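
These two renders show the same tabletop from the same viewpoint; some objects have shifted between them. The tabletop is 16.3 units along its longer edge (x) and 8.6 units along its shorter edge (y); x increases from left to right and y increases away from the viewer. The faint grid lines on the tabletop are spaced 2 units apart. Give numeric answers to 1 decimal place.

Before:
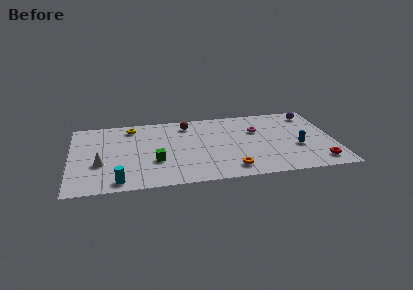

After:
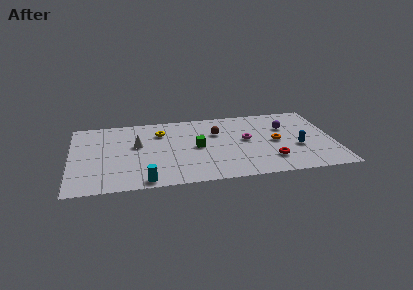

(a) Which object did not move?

the blue capsule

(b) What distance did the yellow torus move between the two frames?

2.0

The yellow torus was near (3.8, 7.3) before and (5.6, 6.4) after, so it travelled √(1.8² + 0.9²) ≈ 2.0 units.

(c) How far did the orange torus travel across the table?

4.0

The orange torus was near (9.8, 1.4) before and (12.7, 4.2) after, so it travelled √(2.9² + 2.8²) ≈ 4.0 units.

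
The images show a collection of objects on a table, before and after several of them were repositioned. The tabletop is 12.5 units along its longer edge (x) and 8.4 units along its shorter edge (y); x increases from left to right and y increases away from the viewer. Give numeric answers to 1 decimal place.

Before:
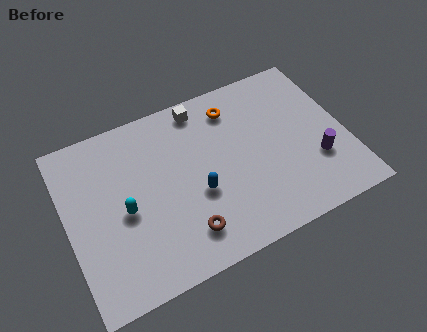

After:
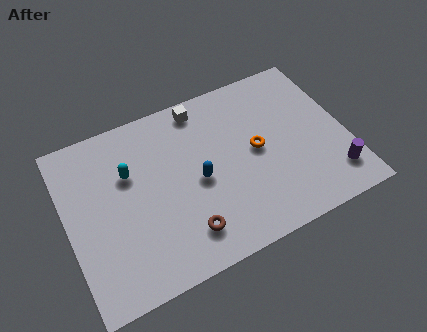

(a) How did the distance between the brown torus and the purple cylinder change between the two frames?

+0.5

They were about 6.2 units apart before and 6.7 after — 0.5 units further apart.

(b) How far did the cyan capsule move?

1.7

The cyan capsule moved from about (2.5, 3.8) to (2.9, 5.5), a distance of √(0.4² + 1.7²) ≈ 1.7.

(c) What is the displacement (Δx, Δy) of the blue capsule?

(0.1, 0.6)

The blue capsule was at about (5.7, 3.3) and moved to about (5.8, 3.9).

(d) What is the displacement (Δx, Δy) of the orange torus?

(0.7, -2.5)

The orange torus started near (7.8, 6.8) and ended near (8.5, 4.3).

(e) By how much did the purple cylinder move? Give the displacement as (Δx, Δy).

(0.6, -1.0)

From the two frames, the purple cylinder sits at roughly (11.0, 2.7) before and (11.6, 1.7) after.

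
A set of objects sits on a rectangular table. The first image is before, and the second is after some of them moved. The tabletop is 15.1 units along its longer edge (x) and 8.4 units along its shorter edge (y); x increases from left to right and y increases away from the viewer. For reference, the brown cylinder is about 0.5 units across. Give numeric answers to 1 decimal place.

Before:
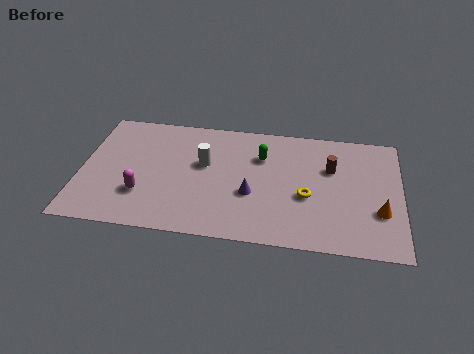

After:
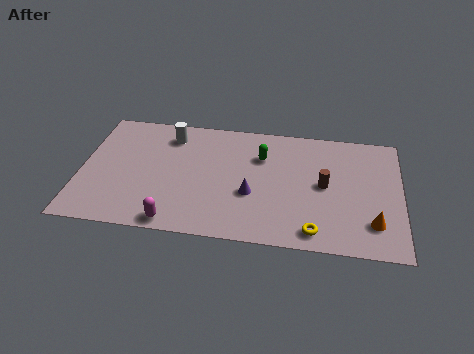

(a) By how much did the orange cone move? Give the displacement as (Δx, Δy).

(-0.3, -0.8)

From the two frames, the orange cone sits at roughly (14.1, 2.8) before and (13.8, 2.0) after.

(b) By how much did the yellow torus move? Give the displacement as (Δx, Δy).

(0.4, -2.3)

The yellow torus was at about (10.7, 3.4) and moved to about (11.1, 1.1).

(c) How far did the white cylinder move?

2.5

The white cylinder moved from about (5.8, 5.0) to (4.1, 6.8), a distance of √(1.7² + 1.8²) ≈ 2.5.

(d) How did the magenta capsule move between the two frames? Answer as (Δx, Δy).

(1.6, -1.7)

The magenta capsule was at about (3.0, 2.5) and moved to about (4.6, 0.8).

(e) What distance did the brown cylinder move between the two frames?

1.2

The brown cylinder was near (11.8, 5.5) before and (11.5, 4.3) after, so it travelled √(0.3² + 1.2²) ≈ 1.2 units.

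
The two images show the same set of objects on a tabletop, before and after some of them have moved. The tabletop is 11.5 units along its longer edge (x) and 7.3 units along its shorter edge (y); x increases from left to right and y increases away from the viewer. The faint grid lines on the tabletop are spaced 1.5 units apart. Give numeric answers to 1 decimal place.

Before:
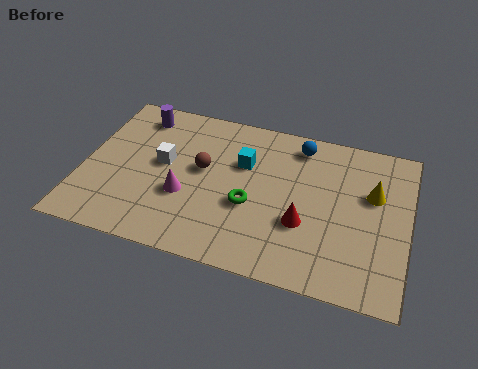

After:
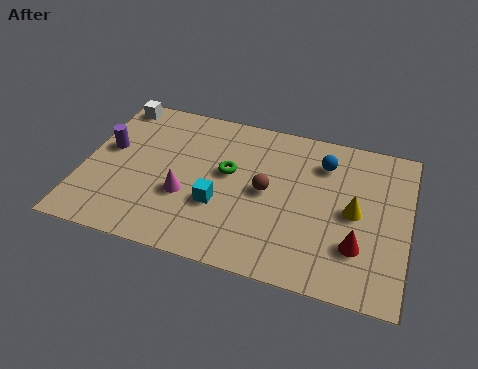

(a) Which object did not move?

the magenta cone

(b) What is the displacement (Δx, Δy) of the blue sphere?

(0.9, -0.6)

From the two frames, the blue sphere sits at roughly (7.5, 6.2) before and (8.4, 5.6) after.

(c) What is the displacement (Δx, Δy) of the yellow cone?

(-0.6, -1.0)

From the two frames, the yellow cone sits at roughly (10.2, 4.6) before and (9.6, 3.6) after.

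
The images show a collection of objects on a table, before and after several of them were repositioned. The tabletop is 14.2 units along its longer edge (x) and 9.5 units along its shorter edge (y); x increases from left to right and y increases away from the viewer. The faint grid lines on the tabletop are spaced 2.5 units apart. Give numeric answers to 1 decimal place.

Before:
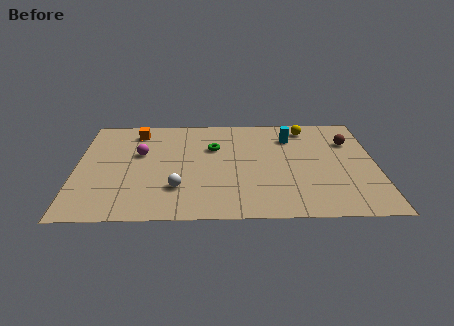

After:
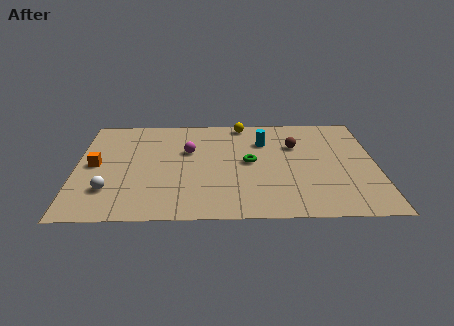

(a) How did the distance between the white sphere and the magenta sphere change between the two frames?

+1.4

Before: roughly 3.7 units apart; after: 5.1. That's 1.4 units further apart.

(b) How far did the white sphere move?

3.2

From (4.8, 2.6) to (1.6, 2.5), the white sphere covered √(3.2² + 0.1²) ≈ 3.2 units.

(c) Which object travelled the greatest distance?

the orange cube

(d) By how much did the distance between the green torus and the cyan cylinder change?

-1.8

They were about 3.8 units apart before and 2.0 after — 1.8 units closer together.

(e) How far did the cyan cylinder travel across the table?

1.4

The cyan cylinder was near (10.2, 7.2) before and (8.9, 6.8) after, so it travelled √(1.3² + 0.4²) ≈ 1.4 units.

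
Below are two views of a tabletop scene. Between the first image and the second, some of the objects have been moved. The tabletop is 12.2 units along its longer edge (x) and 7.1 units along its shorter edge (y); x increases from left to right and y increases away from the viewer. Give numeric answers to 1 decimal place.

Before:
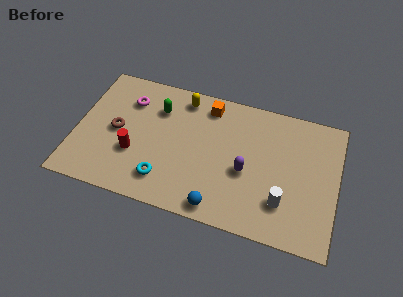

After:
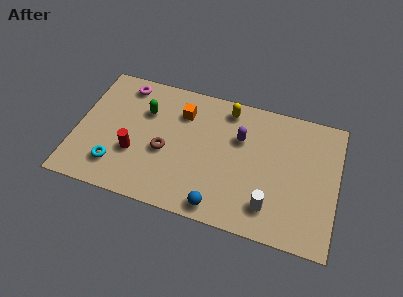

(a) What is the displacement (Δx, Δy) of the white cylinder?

(-0.6, -0.4)

From the two frames, the white cylinder sits at roughly (9.8, 1.9) before and (9.2, 1.5) after.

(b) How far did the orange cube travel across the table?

1.4

The orange cube was near (6.0, 6.0) before and (4.8, 5.3) after, so it travelled √(1.2² + 0.7²) ≈ 1.4 units.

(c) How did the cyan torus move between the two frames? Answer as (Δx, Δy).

(-2.3, 0.1)

From the two frames, the cyan torus sits at roughly (4.3, 1.5) before and (2.0, 1.6) after.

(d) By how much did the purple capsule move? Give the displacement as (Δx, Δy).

(-0.4, 1.7)

From the two frames, the purple capsule sits at roughly (8.0, 3.0) before and (7.6, 4.7) after.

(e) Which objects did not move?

the blue sphere and the red cylinder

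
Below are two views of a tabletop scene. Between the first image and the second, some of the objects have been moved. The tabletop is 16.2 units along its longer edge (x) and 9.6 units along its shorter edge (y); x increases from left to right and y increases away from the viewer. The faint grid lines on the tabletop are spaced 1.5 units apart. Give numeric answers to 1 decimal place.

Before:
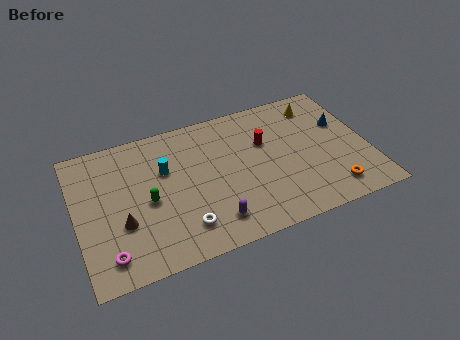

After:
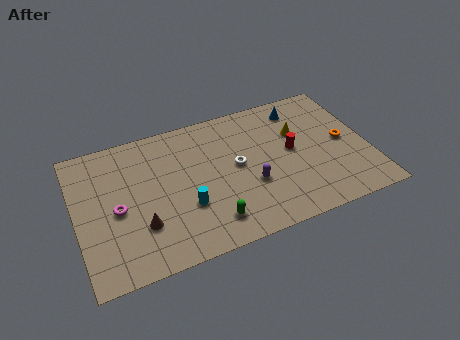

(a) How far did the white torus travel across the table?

4.5

The white torus moved from about (5.6, 2.0) to (8.9, 5.1), a distance of √(3.3² + 3.1²) ≈ 4.5.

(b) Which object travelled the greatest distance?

the white torus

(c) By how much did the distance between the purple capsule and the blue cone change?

-3.3

The distance was about 8.9 in the first image and 5.6 in the second, so they moved 3.3 units closer together.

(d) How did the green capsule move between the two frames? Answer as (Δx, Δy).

(3.2, -2.6)

The green capsule was at about (3.9, 4.4) and moved to about (7.1, 1.8).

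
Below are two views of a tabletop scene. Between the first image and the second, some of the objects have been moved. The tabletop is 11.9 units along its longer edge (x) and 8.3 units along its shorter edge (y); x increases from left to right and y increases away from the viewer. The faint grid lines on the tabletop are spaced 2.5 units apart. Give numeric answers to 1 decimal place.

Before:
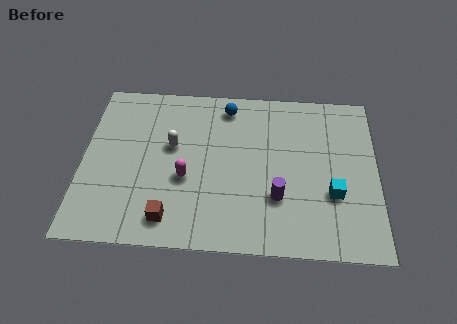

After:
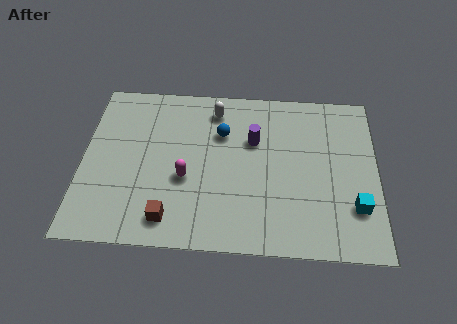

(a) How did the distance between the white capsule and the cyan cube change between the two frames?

+0.5

The distance was about 6.8 in the first image and 7.3 in the second, so they moved 0.5 units further apart.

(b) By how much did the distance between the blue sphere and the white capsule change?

-1.9

They were about 3.1 units apart before and 1.2 after — 1.9 units closer together.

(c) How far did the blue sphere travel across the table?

1.4

The blue sphere was near (5.8, 7.1) before and (5.6, 5.7) after, so it travelled √(0.2² + 1.4²) ≈ 1.4 units.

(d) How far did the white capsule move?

2.6

From (3.6, 4.9) to (5.3, 6.9), the white capsule covered √(1.7² + 2.0²) ≈ 2.6 units.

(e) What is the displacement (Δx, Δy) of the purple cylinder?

(-1.0, 2.8)

From the two frames, the purple cylinder sits at roughly (7.9, 2.6) before and (6.9, 5.4) after.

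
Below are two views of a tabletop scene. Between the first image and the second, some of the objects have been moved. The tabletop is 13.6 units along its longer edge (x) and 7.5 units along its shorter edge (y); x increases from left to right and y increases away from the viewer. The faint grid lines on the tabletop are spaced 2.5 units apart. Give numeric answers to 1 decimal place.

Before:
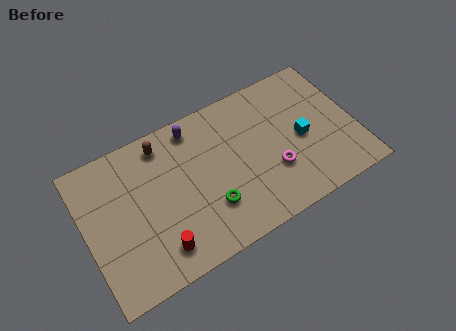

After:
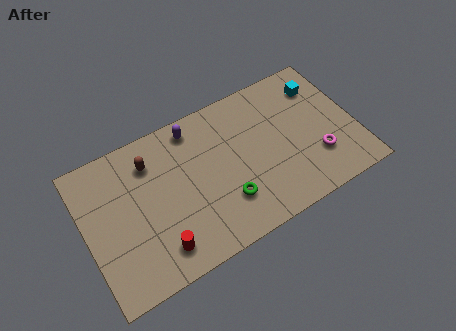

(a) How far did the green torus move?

0.8

The green torus was near (6.0, 2.2) before and (6.8, 2.1) after, so it travelled √(0.8² + 0.1²) ≈ 0.8 units.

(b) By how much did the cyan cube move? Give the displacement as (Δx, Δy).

(1.3, 2.3)

The cyan cube started near (10.9, 3.5) and ended near (12.2, 5.8).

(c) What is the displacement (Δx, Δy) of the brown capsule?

(-0.7, -0.6)

The brown capsule started near (4.2, 6.4) and ended near (3.5, 5.8).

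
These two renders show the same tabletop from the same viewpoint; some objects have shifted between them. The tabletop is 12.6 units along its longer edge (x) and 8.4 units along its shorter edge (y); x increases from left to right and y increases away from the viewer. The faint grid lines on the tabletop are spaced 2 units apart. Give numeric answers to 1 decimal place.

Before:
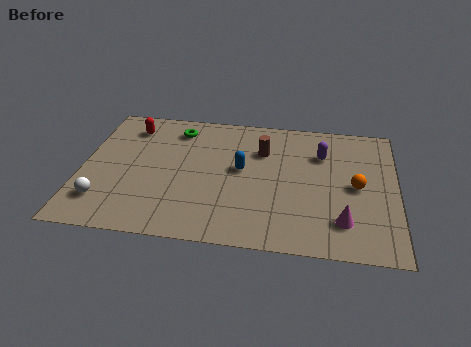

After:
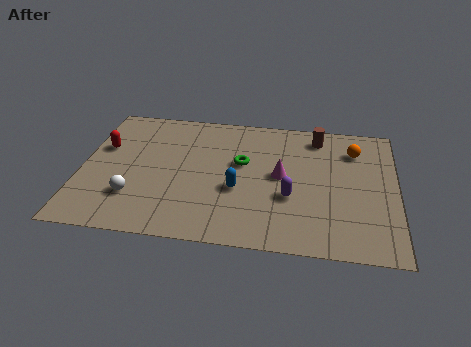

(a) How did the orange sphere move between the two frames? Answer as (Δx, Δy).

(-0.1, 2.3)

The orange sphere started near (11.0, 4.1) and ended near (10.9, 6.4).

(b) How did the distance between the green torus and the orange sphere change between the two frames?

-3.1

They were about 7.8 units apart before and 4.7 after — 3.1 units closer together.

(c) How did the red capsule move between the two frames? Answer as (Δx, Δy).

(-1.0, -1.5)

From the two frames, the red capsule sits at roughly (1.8, 6.8) before and (0.8, 5.3) after.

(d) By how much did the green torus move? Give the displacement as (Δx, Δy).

(2.7, -1.9)

The green torus was at about (3.7, 6.9) and moved to about (6.4, 5.0).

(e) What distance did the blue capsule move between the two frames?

1.3

The blue capsule moved from about (6.4, 4.6) to (6.3, 3.3), a distance of √(0.1² + 1.3²) ≈ 1.3.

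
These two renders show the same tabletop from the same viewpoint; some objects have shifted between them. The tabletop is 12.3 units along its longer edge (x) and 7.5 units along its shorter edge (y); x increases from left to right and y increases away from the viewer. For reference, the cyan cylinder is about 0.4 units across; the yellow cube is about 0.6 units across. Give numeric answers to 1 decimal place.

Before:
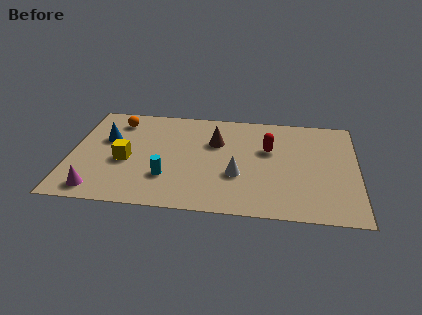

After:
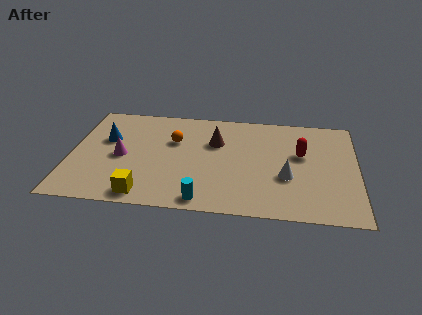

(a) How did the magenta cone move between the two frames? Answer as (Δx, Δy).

(0.9, 2.5)

The magenta cone started near (1.3, 1.0) and ended near (2.2, 3.5).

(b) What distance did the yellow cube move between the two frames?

2.5

The yellow cube moved from about (2.4, 3.2) to (3.3, 0.9), a distance of √(0.9² + 2.3²) ≈ 2.5.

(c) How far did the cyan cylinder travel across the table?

2.1

The cyan cylinder was near (4.2, 2.2) before and (5.8, 0.8) after, so it travelled √(1.6² + 1.4²) ≈ 2.1 units.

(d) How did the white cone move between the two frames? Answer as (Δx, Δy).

(2.1, 0.1)

From the two frames, the white cone sits at roughly (7.2, 2.7) before and (9.3, 2.8) after.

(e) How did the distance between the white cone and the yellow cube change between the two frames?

+1.5

The distance was about 4.8 in the first image and 6.3 in the second, so they moved 1.5 units further apart.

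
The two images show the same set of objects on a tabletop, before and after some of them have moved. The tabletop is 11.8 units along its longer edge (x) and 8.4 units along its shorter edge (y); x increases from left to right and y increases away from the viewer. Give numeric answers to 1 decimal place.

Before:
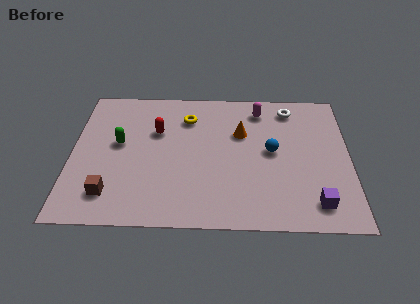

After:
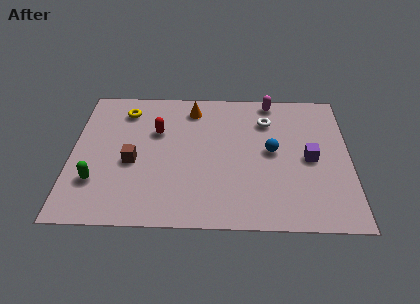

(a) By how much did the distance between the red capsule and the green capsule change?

+2.2

Before: roughly 1.8 units apart; after: 4.0. That's 2.2 units further apart.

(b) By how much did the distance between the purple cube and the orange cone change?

+0.7

The distance was about 5.1 in the first image and 5.8 in the second, so they moved 0.7 units further apart.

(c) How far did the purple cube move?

2.6

From (10.3, 1.4) to (10.1, 4.0), the purple cube covered √(0.2² + 2.6²) ≈ 2.6 units.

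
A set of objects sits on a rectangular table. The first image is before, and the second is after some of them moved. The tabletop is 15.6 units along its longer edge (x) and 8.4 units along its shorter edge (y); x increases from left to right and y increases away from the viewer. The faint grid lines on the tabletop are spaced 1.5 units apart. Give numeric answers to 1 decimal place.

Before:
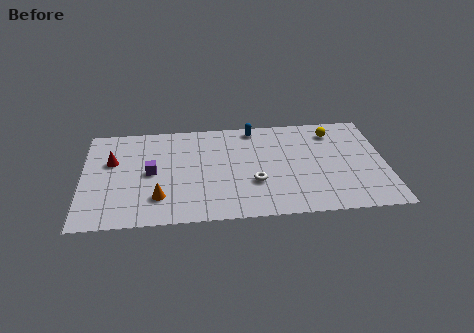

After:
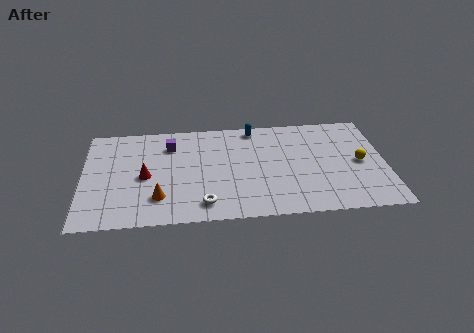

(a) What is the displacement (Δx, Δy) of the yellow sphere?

(1.3, -2.7)

From the two frames, the yellow sphere sits at roughly (13.0, 6.8) before and (14.3, 4.1) after.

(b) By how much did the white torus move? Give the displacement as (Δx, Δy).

(-2.6, -1.5)

From the two frames, the white torus sits at roughly (8.8, 2.9) before and (6.2, 1.4) after.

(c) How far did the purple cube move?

2.4

From (3.5, 4.2) to (4.5, 6.4), the purple cube covered √(1.0² + 2.2²) ≈ 2.4 units.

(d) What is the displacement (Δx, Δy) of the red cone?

(1.7, -1.4)

The red cone started near (1.5, 5.3) and ended near (3.2, 3.9).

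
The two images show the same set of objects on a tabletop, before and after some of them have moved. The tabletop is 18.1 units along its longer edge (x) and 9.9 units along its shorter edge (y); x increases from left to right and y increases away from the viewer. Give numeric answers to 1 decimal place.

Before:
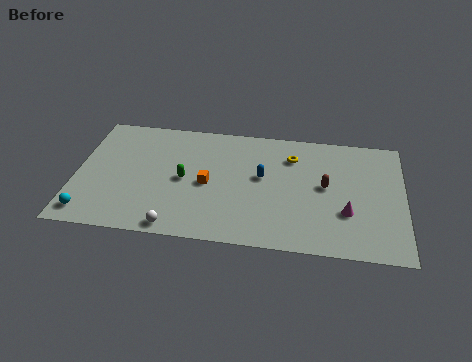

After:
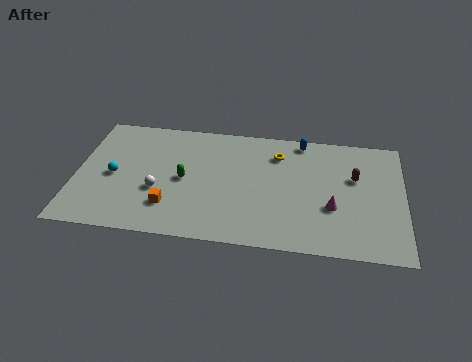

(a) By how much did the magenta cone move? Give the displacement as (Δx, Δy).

(-0.8, 0.3)

From the two frames, the magenta cone sits at roughly (15.0, 3.3) before and (14.2, 3.6) after.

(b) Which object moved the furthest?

the blue capsule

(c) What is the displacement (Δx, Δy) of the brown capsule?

(1.6, 0.9)

From the two frames, the brown capsule sits at roughly (13.8, 5.3) before and (15.4, 6.2) after.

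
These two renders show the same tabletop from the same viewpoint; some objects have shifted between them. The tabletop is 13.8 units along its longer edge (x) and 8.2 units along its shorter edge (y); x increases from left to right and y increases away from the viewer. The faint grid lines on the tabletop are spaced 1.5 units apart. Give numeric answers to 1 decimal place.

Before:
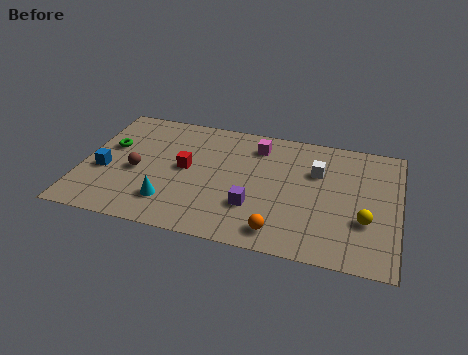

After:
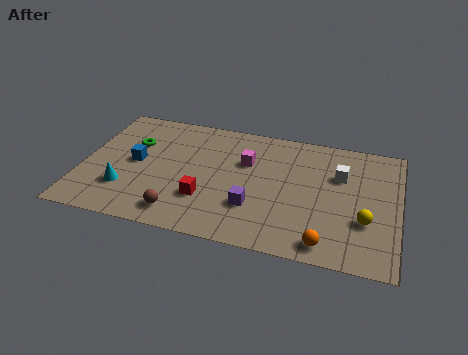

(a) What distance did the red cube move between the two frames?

2.1

The red cube was near (4.5, 4.3) before and (5.5, 2.5) after, so it travelled √(1.0² + 1.8²) ≈ 2.1 units.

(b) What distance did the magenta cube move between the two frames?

1.3

The magenta cube moved from about (7.5, 6.6) to (7.1, 5.4), a distance of √(0.4² + 1.2²) ≈ 1.3.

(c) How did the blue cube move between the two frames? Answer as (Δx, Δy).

(1.3, 0.9)

The blue cube was at about (1.0, 3.3) and moved to about (2.3, 4.2).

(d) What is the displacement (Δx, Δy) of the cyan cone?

(-2.0, 0.4)

From the two frames, the cyan cone sits at roughly (4.0, 1.9) before and (2.0, 2.3) after.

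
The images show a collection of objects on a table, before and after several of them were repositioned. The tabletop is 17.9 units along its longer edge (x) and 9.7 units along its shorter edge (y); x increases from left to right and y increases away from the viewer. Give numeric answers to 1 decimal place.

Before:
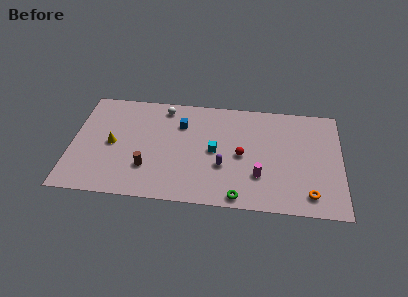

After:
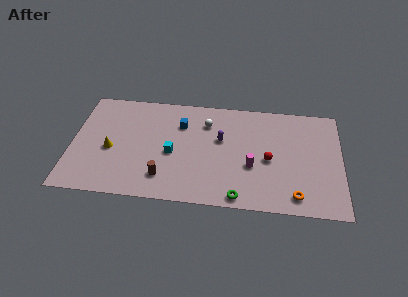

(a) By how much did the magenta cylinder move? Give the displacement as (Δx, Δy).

(-0.5, 0.8)

From the two frames, the magenta cylinder sits at roughly (12.5, 2.9) before and (12.0, 3.7) after.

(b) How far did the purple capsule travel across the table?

2.4

From (10.1, 3.5) to (9.9, 5.9), the purple capsule covered √(0.2² + 2.4²) ≈ 2.4 units.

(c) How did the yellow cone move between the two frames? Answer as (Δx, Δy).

(-0.1, -0.5)

The yellow cone started near (2.7, 4.7) and ended near (2.6, 4.2).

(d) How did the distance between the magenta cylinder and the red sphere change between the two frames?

-0.8

They were about 2.1 units apart before and 1.3 after — 0.8 units closer together.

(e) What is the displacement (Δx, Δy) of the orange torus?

(-0.9, -0.2)

The orange torus started near (15.8, 1.6) and ended near (14.9, 1.4).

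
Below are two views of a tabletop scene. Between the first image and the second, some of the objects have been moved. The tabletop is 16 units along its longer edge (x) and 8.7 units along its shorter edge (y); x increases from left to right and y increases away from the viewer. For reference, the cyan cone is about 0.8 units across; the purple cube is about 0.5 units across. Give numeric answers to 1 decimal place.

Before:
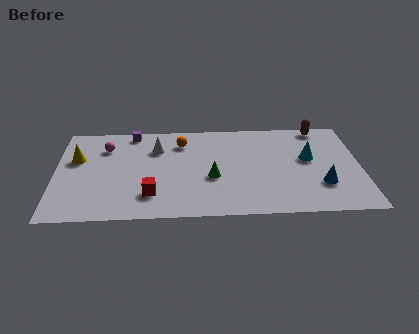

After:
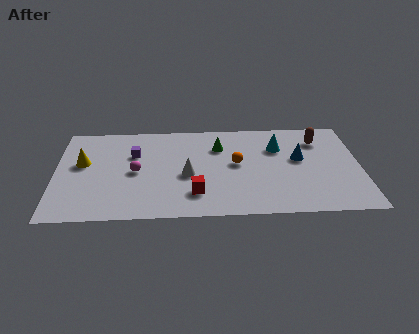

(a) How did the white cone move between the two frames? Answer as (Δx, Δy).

(1.6, -2.5)

From the two frames, the white cone sits at roughly (5.3, 6.3) before and (6.9, 3.8) after.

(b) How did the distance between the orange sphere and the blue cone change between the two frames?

-5.1

The distance was about 8.4 in the first image and 3.3 in the second, so they moved 5.1 units closer together.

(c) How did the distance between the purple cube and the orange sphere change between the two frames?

+2.7

They were about 2.8 units apart before and 5.5 after — 2.7 units further apart.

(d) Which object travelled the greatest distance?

the orange sphere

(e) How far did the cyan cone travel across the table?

1.9

The cyan cone moved from about (13.3, 5.0) to (11.7, 6.1), a distance of √(1.6² + 1.1²) ≈ 1.9.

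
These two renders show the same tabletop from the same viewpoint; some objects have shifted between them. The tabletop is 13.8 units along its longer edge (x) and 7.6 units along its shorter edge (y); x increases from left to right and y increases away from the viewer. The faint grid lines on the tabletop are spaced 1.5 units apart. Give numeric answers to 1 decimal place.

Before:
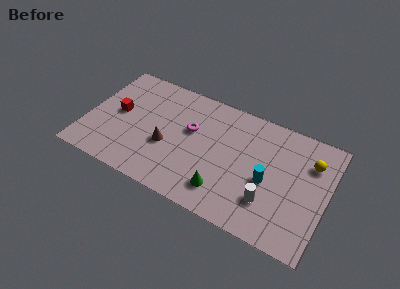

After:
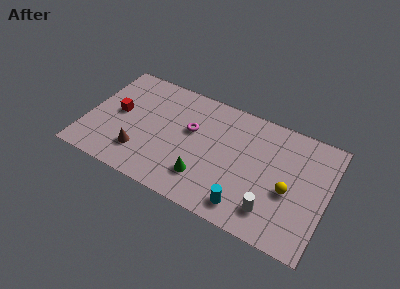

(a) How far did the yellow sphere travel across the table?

2.5

From (12.7, 5.5) to (11.7, 3.2), the yellow sphere covered √(1.0² + 2.3²) ≈ 2.5 units.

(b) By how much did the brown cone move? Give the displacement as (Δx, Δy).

(-1.4, -1.1)

The brown cone started near (4.7, 3.0) and ended near (3.3, 1.9).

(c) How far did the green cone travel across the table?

1.2

The green cone moved from about (8.2, 1.6) to (7.0, 1.9), a distance of √(1.2² + 0.3²) ≈ 1.2.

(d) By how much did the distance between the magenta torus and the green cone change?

-0.9

Before: roughly 3.8 units apart; after: 2.9. That's 0.9 units closer together.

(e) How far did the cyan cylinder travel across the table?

2.3

From (10.5, 3.3) to (9.5, 1.2), the cyan cylinder covered √(1.0² + 2.1²) ≈ 2.3 units.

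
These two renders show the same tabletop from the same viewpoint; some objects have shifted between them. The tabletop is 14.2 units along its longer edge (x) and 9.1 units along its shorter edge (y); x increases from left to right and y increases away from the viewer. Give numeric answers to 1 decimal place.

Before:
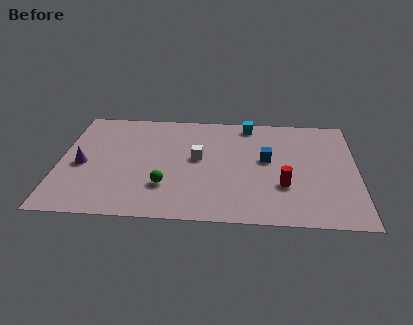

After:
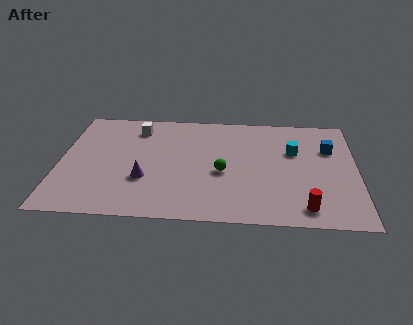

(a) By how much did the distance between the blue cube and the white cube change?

+6.1

They were about 3.3 units apart before and 9.4 after — 6.1 units further apart.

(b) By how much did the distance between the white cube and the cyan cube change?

+3.8

They were about 3.9 units apart before and 7.7 after — 3.8 units further apart.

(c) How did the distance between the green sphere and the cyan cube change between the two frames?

-2.8

Before: roughly 6.7 units apart; after: 3.9. That's 2.8 units closer together.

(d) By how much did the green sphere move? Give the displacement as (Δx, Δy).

(2.7, 1.3)

The green sphere started near (5.1, 2.6) and ended near (7.8, 3.9).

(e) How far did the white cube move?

3.8

From (6.6, 5.0) to (3.6, 7.4), the white cube covered √(3.0² + 2.4²) ≈ 3.8 units.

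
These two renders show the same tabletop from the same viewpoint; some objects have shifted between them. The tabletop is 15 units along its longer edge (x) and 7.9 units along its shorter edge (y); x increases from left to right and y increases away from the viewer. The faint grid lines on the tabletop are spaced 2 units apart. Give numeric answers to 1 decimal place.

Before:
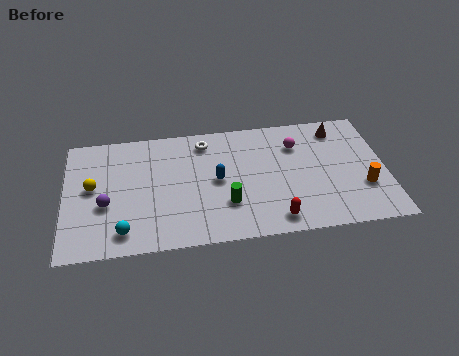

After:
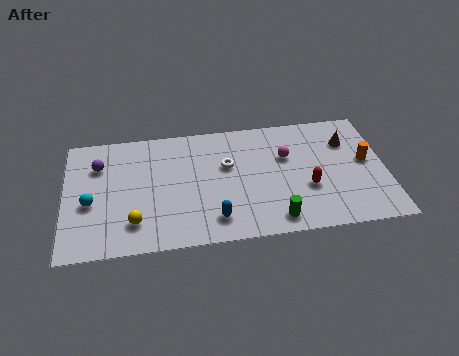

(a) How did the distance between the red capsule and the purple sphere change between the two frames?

+2.0

They were about 8.1 units apart before and 10.1 after — 2.0 units further apart.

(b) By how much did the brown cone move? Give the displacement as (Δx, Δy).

(0.4, -0.9)

The brown cone was at about (12.9, 6.6) and moved to about (13.3, 5.7).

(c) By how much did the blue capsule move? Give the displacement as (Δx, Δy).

(-0.2, -2.5)

From the two frames, the blue capsule sits at roughly (7.1, 4.0) before and (6.9, 1.5) after.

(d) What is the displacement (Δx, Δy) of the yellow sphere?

(1.9, -2.5)

From the two frames, the yellow sphere sits at roughly (1.3, 4.3) before and (3.2, 1.8) after.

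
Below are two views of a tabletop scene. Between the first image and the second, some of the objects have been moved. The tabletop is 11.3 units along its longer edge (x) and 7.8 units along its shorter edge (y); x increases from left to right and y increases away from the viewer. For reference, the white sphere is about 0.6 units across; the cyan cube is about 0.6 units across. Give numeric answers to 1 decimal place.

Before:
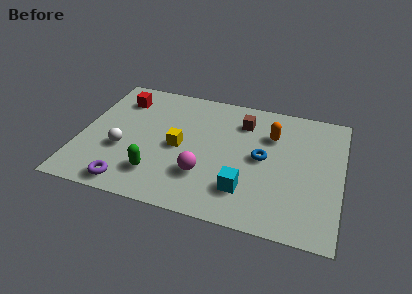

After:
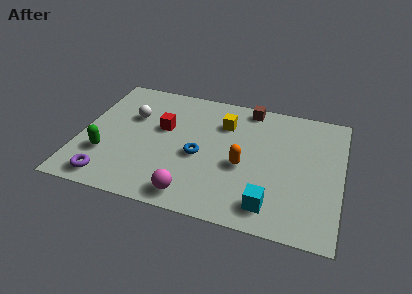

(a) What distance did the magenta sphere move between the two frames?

1.4

From (5.5, 2.3) to (5.1, 1.0), the magenta sphere covered √(0.4² + 1.3²) ≈ 1.4 units.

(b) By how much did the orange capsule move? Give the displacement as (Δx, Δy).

(-1.1, -2.2)

From the two frames, the orange capsule sits at roughly (8.2, 5.5) before and (7.1, 3.3) after.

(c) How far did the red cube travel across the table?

2.4

The red cube moved from about (1.5, 6.1) to (3.5, 4.7), a distance of √(2.0² + 1.4²) ≈ 2.4.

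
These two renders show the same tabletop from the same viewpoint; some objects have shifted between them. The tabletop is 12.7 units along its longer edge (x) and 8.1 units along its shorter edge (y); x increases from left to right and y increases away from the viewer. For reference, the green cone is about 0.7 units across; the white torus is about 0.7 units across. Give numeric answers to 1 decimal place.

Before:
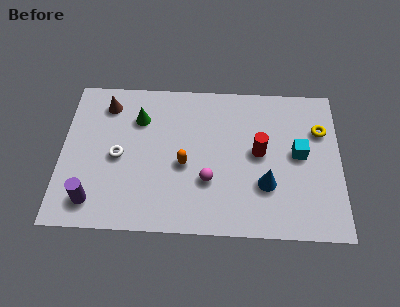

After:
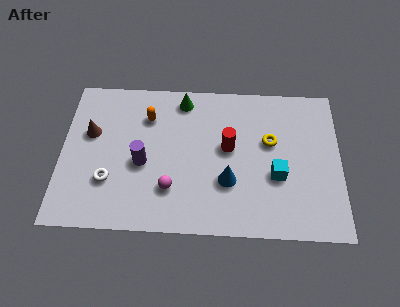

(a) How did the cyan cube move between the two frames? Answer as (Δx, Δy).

(-1.0, -1.2)

From the two frames, the cyan cube sits at roughly (10.8, 4.3) before and (9.8, 3.1) after.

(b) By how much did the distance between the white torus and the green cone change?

+3.3

The distance was about 2.3 in the first image and 5.6 in the second, so they moved 3.3 units further apart.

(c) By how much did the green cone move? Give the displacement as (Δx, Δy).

(2.0, 1.1)

The green cone was at about (3.5, 5.9) and moved to about (5.5, 7.0).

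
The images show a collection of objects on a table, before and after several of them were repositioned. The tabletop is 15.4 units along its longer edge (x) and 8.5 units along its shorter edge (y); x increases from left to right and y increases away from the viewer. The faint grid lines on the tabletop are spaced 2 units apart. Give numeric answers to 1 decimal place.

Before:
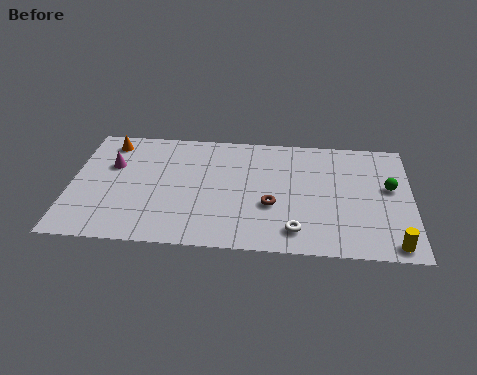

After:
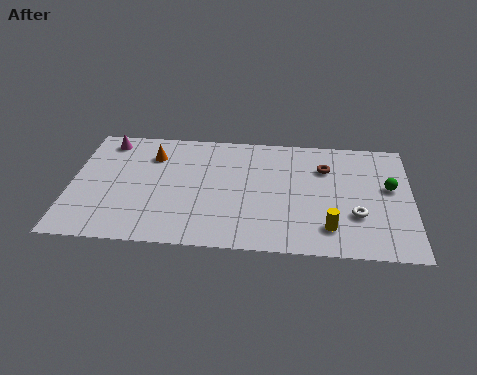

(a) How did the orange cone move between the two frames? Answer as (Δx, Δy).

(2.0, -0.8)

From the two frames, the orange cone sits at roughly (1.6, 7.2) before and (3.6, 6.4) after.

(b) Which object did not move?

the green sphere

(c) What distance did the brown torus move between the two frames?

3.8

The brown torus moved from about (9.1, 3.2) to (11.5, 6.1), a distance of √(2.4² + 2.9²) ≈ 3.8.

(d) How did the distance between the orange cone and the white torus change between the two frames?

-0.3

Before: roughly 10.3 units apart; after: 10.0. That's 0.3 units closer together.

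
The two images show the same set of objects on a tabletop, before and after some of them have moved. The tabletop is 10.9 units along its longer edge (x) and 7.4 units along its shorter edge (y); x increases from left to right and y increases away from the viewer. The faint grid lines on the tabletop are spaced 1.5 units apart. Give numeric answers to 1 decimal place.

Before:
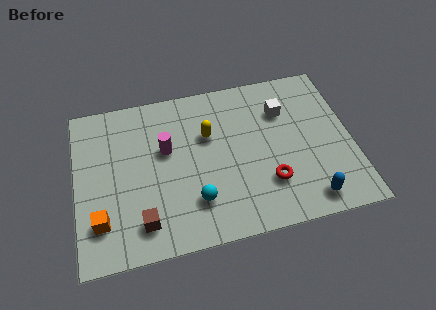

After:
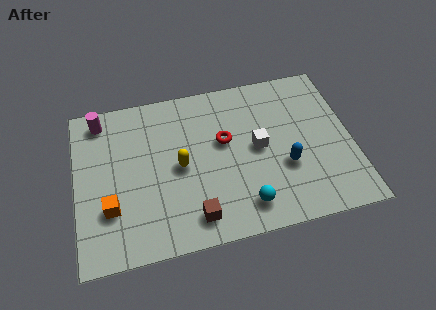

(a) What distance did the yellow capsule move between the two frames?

1.7

The yellow capsule moved from about (5.3, 4.8) to (4.1, 3.6), a distance of √(1.2² + 1.2²) ≈ 1.7.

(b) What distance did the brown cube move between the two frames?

2.0

The brown cube moved from about (2.5, 1.4) to (4.5, 1.2), a distance of √(2.0² + 0.2²) ≈ 2.0.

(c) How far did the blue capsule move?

1.9

The blue capsule was near (9.0, 1.0) before and (8.2, 2.7) after, so it travelled √(0.8² + 1.7²) ≈ 1.9 units.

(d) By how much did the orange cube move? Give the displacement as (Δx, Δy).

(0.4, 0.5)

The orange cube was at about (0.9, 1.8) and moved to about (1.3, 2.3).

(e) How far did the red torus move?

2.8

The red torus moved from about (7.5, 2.1) to (5.9, 4.4), a distance of √(1.6² + 2.3²) ≈ 2.8.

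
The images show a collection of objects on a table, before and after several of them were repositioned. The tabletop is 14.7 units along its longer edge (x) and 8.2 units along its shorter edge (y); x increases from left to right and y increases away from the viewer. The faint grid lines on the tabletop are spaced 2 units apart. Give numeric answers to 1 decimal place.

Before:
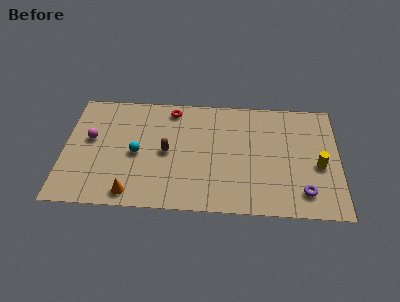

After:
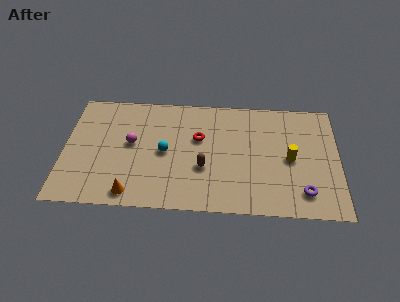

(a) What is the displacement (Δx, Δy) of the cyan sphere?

(1.5, 0.2)

The cyan sphere started near (3.9, 3.8) and ended near (5.4, 4.0).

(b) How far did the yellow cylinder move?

1.6

The yellow cylinder moved from about (13.6, 3.5) to (12.1, 3.9), a distance of √(1.5² + 0.4²) ≈ 1.6.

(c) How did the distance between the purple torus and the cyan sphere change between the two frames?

-1.4

Before: roughly 9.2 units apart; after: 7.8. That's 1.4 units closer together.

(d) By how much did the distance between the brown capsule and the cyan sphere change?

+0.7

They were about 1.6 units apart before and 2.3 after — 0.7 units further apart.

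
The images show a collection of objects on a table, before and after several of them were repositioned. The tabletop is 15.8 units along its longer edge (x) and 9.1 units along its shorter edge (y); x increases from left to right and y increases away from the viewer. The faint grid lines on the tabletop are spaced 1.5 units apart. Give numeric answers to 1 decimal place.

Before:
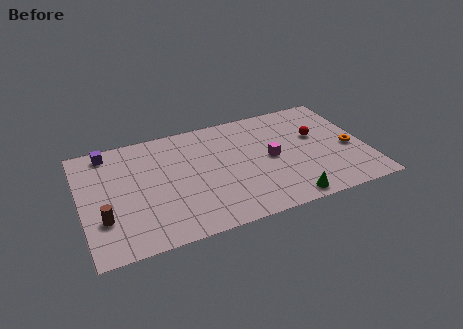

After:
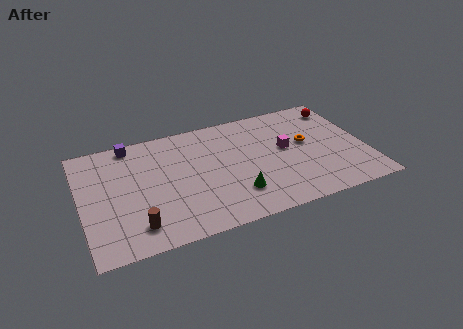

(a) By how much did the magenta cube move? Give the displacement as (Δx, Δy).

(0.9, 0.5)

The magenta cube was at about (10.5, 4.5) and moved to about (11.4, 5.0).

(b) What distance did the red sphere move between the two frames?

2.6

The red sphere moved from about (13.2, 5.5) to (14.8, 7.5), a distance of √(1.6² + 2.0²) ≈ 2.6.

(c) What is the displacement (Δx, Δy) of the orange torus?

(-2.3, 1.2)

From the two frames, the orange torus sits at roughly (14.9, 3.9) before and (12.6, 5.1) after.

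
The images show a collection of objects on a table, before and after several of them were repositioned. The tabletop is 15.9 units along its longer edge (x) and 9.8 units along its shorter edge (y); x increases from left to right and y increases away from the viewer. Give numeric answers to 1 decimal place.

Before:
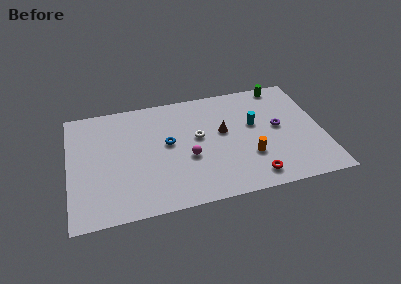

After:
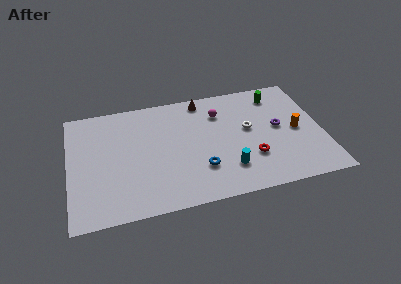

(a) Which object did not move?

the purple torus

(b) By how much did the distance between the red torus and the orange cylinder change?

+1.7

Before: roughly 1.7 units apart; after: 3.4. That's 1.7 units further apart.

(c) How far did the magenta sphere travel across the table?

4.0

The magenta sphere was near (7.4, 3.9) before and (9.6, 7.3) after, so it travelled √(2.2² + 3.4²) ≈ 4.0 units.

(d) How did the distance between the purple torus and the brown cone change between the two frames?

+2.3

Before: roughly 3.5 units apart; after: 5.8. That's 2.3 units further apart.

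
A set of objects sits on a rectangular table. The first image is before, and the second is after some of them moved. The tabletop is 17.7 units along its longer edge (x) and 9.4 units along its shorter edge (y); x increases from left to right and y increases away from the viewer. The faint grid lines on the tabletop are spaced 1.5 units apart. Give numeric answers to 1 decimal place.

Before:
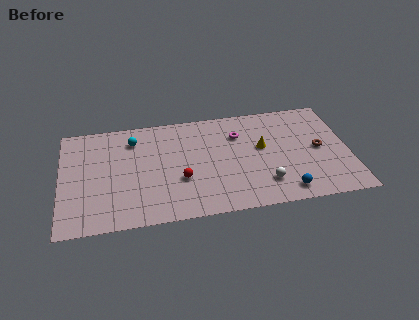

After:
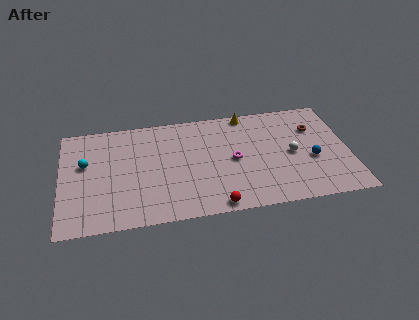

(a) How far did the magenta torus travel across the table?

2.2

From (11.0, 6.8) to (10.6, 4.6), the magenta torus covered √(0.4² + 2.2²) ≈ 2.2 units.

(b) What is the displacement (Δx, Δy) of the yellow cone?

(-0.8, 3.2)

From the two frames, the yellow cone sits at roughly (12.4, 5.4) before and (11.6, 8.6) after.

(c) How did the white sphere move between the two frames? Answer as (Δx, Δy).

(1.8, 2.3)

From the two frames, the white sphere sits at roughly (12.4, 2.2) before and (14.2, 4.5) after.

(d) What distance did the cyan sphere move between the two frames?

3.4

The cyan sphere moved from about (4.5, 7.4) to (1.5, 5.7), a distance of √(3.0² + 1.7²) ≈ 3.4.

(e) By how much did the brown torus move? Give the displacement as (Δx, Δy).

(-0.2, 1.9)

The brown torus was at about (15.9, 4.7) and moved to about (15.7, 6.6).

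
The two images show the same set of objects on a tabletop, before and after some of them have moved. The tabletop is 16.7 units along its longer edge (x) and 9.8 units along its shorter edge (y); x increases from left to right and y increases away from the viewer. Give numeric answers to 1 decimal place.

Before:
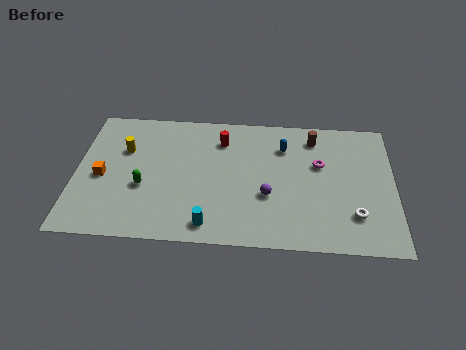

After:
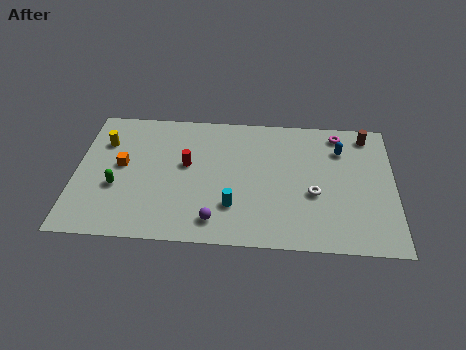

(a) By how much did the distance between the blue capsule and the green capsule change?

+4.1

Before: roughly 8.1 units apart; after: 12.2. That's 4.1 units further apart.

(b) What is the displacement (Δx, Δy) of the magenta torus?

(1.0, 2.4)

The magenta torus started near (12.8, 6.1) and ended near (13.8, 8.5).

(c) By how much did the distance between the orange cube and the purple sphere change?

-2.5

They were about 8.7 units apart before and 6.2 after — 2.5 units closer together.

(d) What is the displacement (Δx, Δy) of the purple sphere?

(-2.7, -2.0)

From the two frames, the purple sphere sits at roughly (10.1, 3.6) before and (7.4, 1.6) after.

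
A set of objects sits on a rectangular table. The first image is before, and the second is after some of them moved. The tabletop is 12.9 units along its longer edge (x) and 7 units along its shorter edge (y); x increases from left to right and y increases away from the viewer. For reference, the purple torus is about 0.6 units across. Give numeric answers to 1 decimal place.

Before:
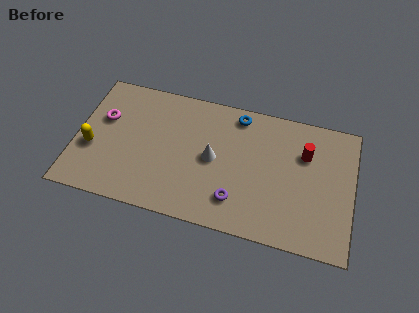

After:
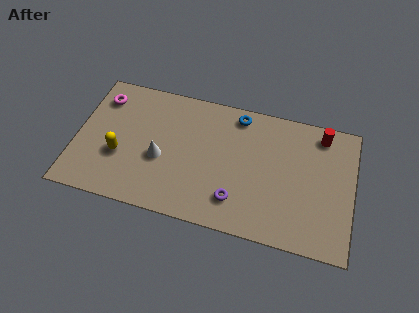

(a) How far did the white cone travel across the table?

2.5

The white cone was near (6.4, 3.5) before and (4.0, 2.9) after, so it travelled √(2.4² + 0.6²) ≈ 2.5 units.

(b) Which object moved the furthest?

the white cone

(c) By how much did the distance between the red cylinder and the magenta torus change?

+0.9

Before: roughly 9.4 units apart; after: 10.3. That's 0.9 units further apart.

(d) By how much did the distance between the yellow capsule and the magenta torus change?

+1.4

The distance was about 1.7 in the first image and 3.1 in the second, so they moved 1.4 units further apart.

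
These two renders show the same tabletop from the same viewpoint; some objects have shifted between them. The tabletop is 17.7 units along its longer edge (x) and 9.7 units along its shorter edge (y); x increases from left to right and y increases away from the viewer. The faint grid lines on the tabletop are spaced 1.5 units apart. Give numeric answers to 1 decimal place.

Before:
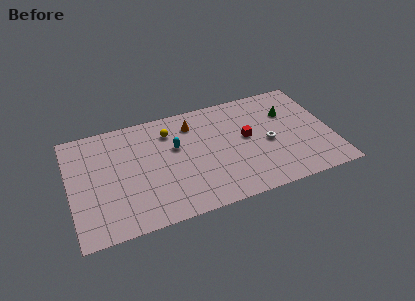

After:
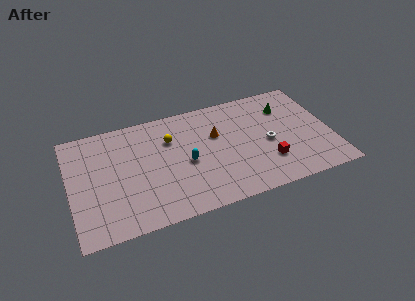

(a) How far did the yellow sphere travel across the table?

0.7

The yellow sphere moved from about (6.9, 7.5) to (6.9, 6.8), a distance of √(0.0² + 0.7²) ≈ 0.7.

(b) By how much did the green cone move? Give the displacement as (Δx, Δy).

(-0.1, 0.5)

The green cone was at about (15.0, 6.7) and moved to about (14.9, 7.2).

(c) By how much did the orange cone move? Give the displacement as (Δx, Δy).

(1.5, -1.5)

The orange cone started near (8.5, 7.7) and ended near (10.0, 6.2).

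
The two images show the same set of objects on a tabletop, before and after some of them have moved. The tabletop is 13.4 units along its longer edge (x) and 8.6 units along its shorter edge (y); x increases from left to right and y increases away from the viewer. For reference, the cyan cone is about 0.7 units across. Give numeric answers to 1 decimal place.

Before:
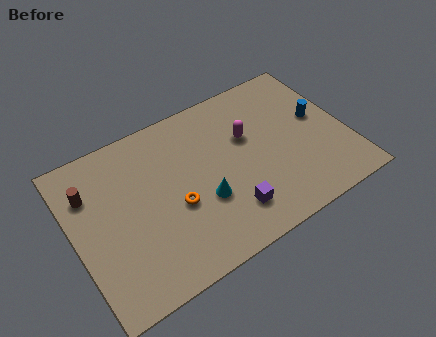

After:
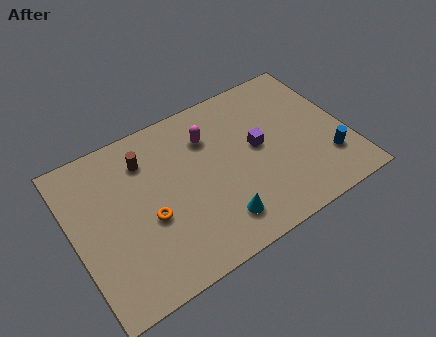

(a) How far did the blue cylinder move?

2.5

The blue cylinder moved from about (12.2, 4.8) to (12.2, 2.3), a distance of √(0.0² + 2.5²) ≈ 2.5.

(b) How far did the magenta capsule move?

2.0

From (8.7, 5.4) to (6.9, 6.3), the magenta capsule covered √(1.8² + 0.9²) ≈ 2.0 units.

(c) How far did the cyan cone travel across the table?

1.5

The cyan cone was near (6.1, 3.1) before and (6.6, 1.7) after, so it travelled √(0.5² + 1.4²) ≈ 1.5 units.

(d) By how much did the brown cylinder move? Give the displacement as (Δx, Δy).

(2.8, 0.4)

The brown cylinder started near (1.0, 6.2) and ended near (3.8, 6.6).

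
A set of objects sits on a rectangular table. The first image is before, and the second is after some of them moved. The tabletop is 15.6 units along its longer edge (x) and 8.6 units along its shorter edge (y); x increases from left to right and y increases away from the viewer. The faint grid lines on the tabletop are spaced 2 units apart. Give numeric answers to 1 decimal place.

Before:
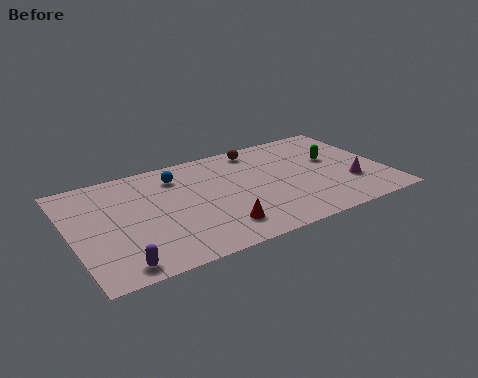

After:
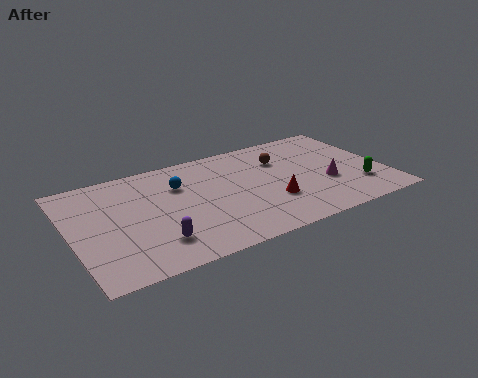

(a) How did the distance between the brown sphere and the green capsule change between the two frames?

+0.9

They were about 4.2 units apart before and 5.1 after — 0.9 units further apart.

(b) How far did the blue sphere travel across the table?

0.8

From (5.5, 6.8) to (5.5, 6.0), the blue sphere covered √(0.0² + 0.8²) ≈ 0.8 units.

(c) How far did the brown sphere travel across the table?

1.7

From (9.7, 7.5) to (10.7, 6.1), the brown sphere covered √(1.0² + 1.4²) ≈ 1.7 units.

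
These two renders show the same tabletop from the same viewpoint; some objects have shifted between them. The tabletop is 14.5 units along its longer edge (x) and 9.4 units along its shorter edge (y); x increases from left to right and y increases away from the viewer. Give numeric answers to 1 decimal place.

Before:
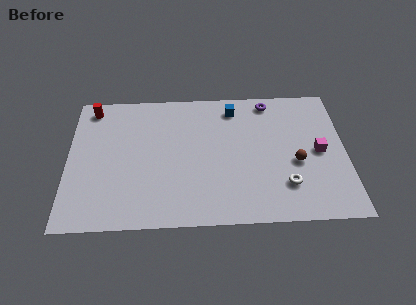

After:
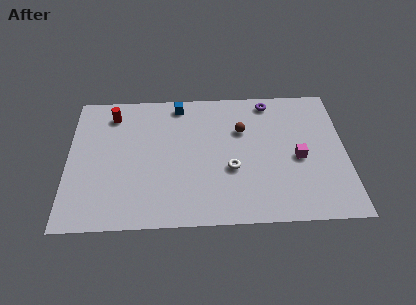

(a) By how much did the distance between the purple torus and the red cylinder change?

-1.1

The distance was about 9.4 in the first image and 8.3 in the second, so they moved 1.1 units closer together.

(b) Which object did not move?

the purple torus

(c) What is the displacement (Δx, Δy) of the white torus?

(-2.8, 1.2)

From the two frames, the white torus sits at roughly (11.3, 2.4) before and (8.5, 3.6) after.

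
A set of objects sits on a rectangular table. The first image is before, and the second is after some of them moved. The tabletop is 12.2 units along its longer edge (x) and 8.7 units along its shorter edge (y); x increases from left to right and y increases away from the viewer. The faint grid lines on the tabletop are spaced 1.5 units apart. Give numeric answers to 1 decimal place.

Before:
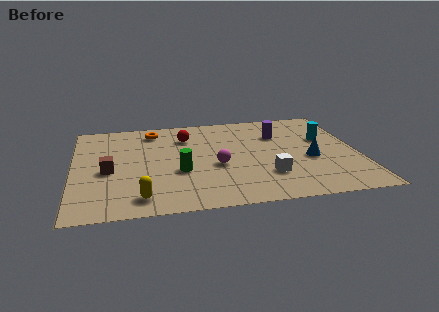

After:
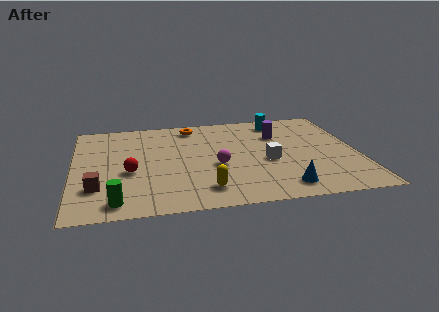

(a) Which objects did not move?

the purple cylinder and the magenta sphere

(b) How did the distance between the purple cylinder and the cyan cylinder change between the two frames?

-0.8

They were about 2.1 units apart before and 1.3 after — 0.8 units closer together.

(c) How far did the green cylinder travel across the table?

3.5

The green cylinder moved from about (4.5, 3.3) to (1.8, 1.1), a distance of √(2.7² + 2.2²) ≈ 3.5.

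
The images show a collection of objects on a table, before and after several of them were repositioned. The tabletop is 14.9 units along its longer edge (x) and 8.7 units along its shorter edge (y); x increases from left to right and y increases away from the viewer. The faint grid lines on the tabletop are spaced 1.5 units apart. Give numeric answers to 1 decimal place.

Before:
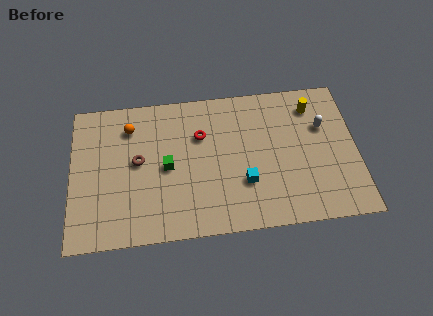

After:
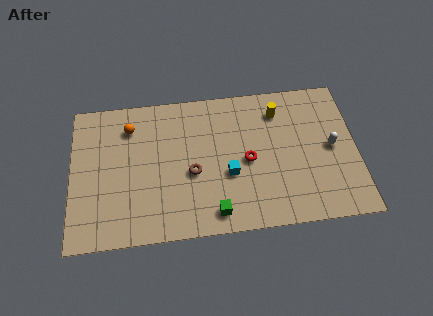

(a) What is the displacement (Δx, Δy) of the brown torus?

(2.8, -1.0)

The brown torus was at about (3.5, 4.7) and moved to about (6.3, 3.7).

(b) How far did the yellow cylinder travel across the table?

1.8

The yellow cylinder was near (12.7, 7.0) before and (10.9, 6.9) after, so it travelled √(1.8² + 0.1²) ≈ 1.8 units.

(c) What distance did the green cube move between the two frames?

3.8

The green cube was near (5.0, 4.2) before and (7.4, 1.2) after, so it travelled √(2.4² + 3.0²) ≈ 3.8 units.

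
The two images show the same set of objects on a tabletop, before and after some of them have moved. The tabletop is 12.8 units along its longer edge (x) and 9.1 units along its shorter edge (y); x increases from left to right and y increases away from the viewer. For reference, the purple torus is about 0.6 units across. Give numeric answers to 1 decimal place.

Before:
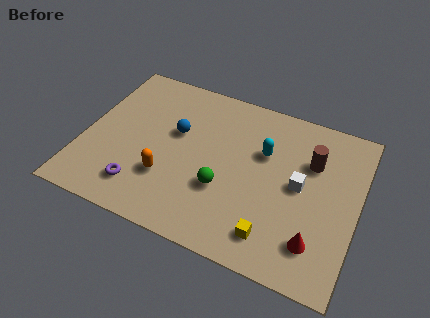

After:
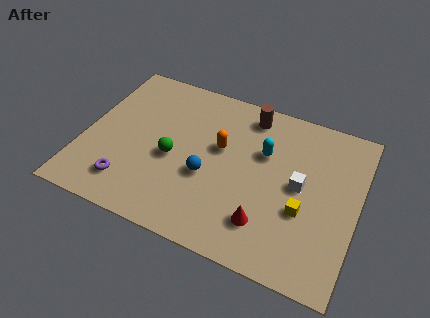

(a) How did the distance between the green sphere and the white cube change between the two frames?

+2.2

Before: roughly 3.7 units apart; after: 5.9. That's 2.2 units further apart.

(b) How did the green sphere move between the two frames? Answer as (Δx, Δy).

(-2.5, 0.8)

The green sphere started near (6.7, 3.2) and ended near (4.2, 4.0).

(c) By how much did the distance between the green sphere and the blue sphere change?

-1.7

They were about 3.4 units apart before and 1.7 after — 1.7 units closer together.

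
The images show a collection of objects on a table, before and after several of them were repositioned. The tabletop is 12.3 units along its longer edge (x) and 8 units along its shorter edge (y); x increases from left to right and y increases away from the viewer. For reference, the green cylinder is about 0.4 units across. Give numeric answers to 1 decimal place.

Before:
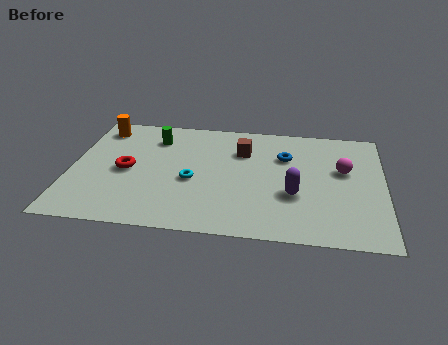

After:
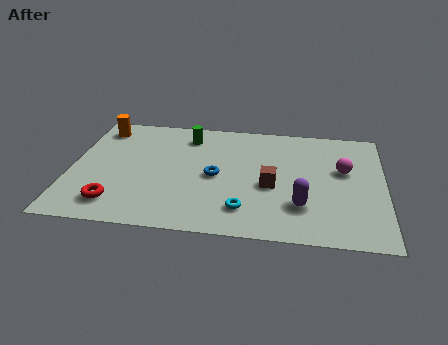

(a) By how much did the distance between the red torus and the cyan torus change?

+2.4

The distance was about 2.6 in the first image and 5.0 in the second, so they moved 2.4 units further apart.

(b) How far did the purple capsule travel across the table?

0.8

The purple capsule was near (8.8, 2.9) before and (9.1, 2.2) after, so it travelled √(0.3² + 0.7²) ≈ 0.8 units.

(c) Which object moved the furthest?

the blue torus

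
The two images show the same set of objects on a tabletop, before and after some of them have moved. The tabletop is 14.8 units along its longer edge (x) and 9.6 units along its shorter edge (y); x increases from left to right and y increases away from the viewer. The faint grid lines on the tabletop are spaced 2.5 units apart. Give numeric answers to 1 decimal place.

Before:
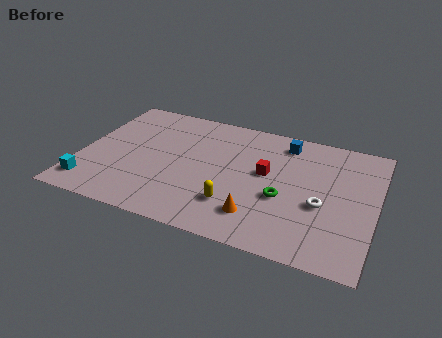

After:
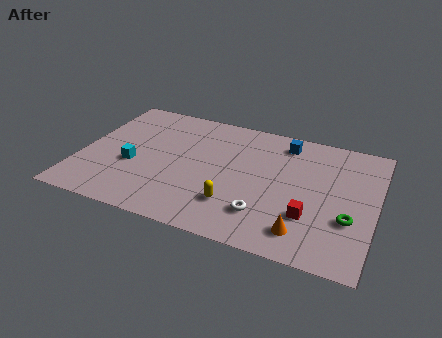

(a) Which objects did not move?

the yellow capsule and the blue cube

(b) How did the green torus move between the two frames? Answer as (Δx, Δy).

(3.3, -0.5)

The green torus was at about (10.3, 3.8) and moved to about (13.6, 3.3).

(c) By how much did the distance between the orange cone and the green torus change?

+0.6

They were about 2.0 units apart before and 2.6 after — 0.6 units further apart.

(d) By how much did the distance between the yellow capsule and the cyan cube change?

-1.8

The distance was about 7.3 in the first image and 5.5 in the second, so they moved 1.8 units closer together.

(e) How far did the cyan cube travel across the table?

2.9

The cyan cube was near (0.8, 1.6) before and (2.7, 3.8) after, so it travelled √(1.9² + 2.2²) ≈ 2.9 units.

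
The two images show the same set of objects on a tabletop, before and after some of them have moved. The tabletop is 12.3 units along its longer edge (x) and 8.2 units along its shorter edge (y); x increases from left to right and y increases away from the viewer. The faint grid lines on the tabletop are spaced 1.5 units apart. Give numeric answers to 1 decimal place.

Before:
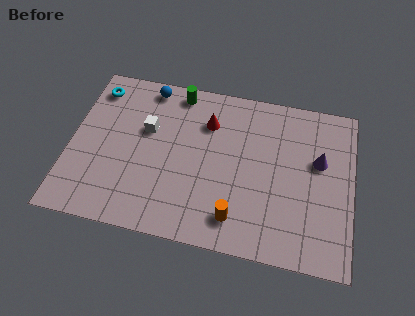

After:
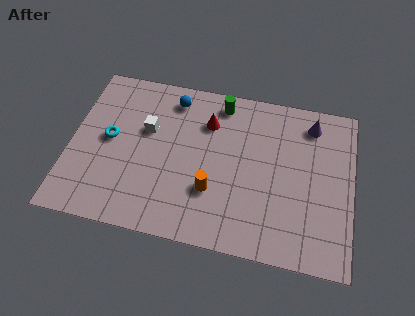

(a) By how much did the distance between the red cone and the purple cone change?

-0.4

The distance was about 5.0 in the first image and 4.6 in the second, so they moved 0.4 units closer together.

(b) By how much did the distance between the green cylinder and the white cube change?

+1.2

They were about 2.5 units apart before and 3.7 after — 1.2 units further apart.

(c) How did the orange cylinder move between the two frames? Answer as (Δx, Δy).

(-1.1, 1.1)

From the two frames, the orange cylinder sits at roughly (7.4, 1.5) before and (6.3, 2.6) after.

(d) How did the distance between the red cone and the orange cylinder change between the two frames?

-1.3

The distance was about 4.7 in the first image and 3.4 in the second, so they moved 1.3 units closer together.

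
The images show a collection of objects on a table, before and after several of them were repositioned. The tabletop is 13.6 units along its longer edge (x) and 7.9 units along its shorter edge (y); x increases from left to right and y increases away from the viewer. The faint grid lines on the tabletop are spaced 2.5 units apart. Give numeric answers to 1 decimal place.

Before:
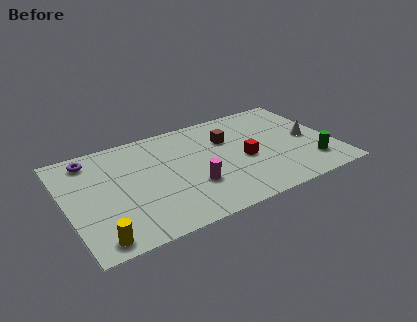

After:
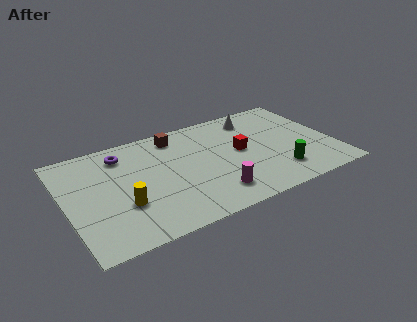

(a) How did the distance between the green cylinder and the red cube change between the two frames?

-0.7

They were about 3.6 units apart before and 2.9 after — 0.7 units closer together.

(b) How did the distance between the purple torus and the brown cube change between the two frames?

-4.2

The distance was about 7.0 in the first image and 2.8 in the second, so they moved 4.2 units closer together.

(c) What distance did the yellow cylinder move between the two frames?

2.3

From (1.2, 0.9) to (2.7, 2.7), the yellow cylinder covered √(1.5² + 1.8²) ≈ 2.3 units.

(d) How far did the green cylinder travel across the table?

1.7

The green cylinder moved from about (12.2, 1.8) to (10.5, 1.8), a distance of √(1.7² + 0.0²) ≈ 1.7.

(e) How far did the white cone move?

3.6

The white cone was near (12.4, 3.8) before and (10.0, 6.5) after, so it travelled √(2.4² + 2.7²) ≈ 3.6 units.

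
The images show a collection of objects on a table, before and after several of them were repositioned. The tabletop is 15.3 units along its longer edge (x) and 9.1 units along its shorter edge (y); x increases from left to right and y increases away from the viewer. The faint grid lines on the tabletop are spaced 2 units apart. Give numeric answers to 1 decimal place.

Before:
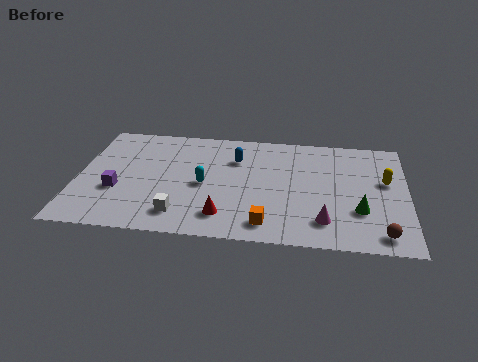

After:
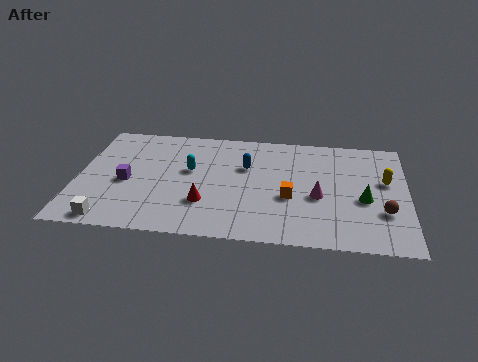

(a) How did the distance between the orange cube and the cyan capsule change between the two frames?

+0.9

Before: roughly 4.1 units apart; after: 5.0. That's 0.9 units further apart.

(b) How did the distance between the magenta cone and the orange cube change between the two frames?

-1.3

They were about 2.6 units apart before and 1.3 after — 1.3 units closer together.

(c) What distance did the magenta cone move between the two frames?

1.9

The magenta cone was near (11.5, 1.9) before and (11.2, 3.8) after, so it travelled √(0.3² + 1.9²) ≈ 1.9 units.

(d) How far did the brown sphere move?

1.7

The brown sphere was near (14.1, 1.2) before and (14.2, 2.9) after, so it travelled √(0.1² + 1.7²) ≈ 1.7 units.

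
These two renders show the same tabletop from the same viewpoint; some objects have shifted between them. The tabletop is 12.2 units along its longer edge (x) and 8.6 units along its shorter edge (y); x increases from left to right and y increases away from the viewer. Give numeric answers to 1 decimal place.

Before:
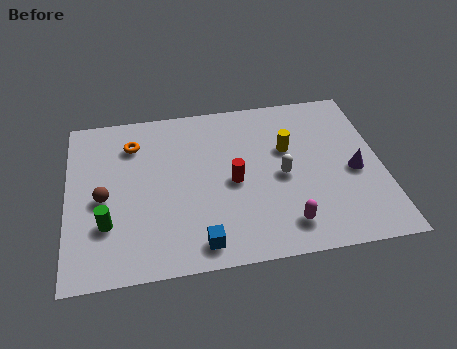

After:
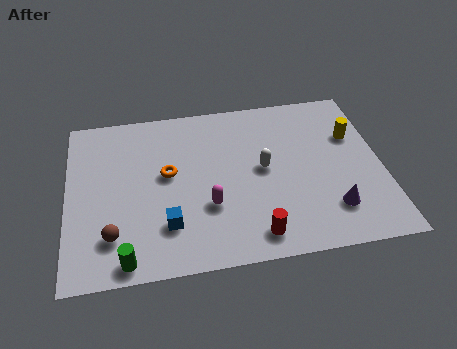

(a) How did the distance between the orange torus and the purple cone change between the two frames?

-2.1

Before: roughly 8.9 units apart; after: 6.8. That's 2.1 units closer together.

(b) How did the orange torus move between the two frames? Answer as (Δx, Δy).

(1.3, -1.8)

The orange torus was at about (2.6, 6.6) and moved to about (3.9, 4.8).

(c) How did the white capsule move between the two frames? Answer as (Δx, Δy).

(-0.7, 0.5)

From the two frames, the white capsule sits at roughly (8.3, 4.0) before and (7.6, 4.5) after.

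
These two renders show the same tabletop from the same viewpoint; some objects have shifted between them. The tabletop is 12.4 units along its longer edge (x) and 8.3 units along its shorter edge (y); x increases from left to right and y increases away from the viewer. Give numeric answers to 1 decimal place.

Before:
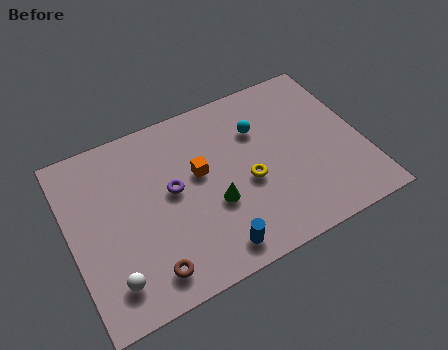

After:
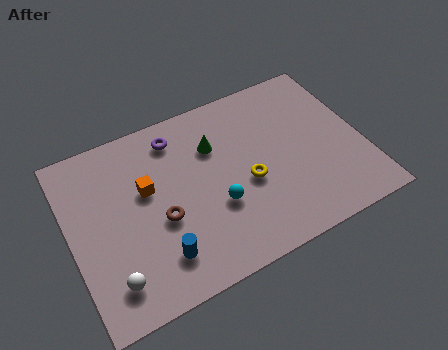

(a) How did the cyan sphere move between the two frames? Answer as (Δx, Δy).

(-2.2, -2.8)

The cyan sphere started near (8.2, 5.8) and ended near (6.0, 3.0).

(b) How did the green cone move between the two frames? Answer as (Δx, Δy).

(0.4, 2.7)

The green cone was at about (5.9, 3.1) and moved to about (6.3, 5.8).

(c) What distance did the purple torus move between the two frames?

2.5

The purple torus was near (4.3, 4.5) before and (4.8, 6.9) after, so it travelled √(0.5² + 2.4²) ≈ 2.5 units.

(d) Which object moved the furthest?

the cyan sphere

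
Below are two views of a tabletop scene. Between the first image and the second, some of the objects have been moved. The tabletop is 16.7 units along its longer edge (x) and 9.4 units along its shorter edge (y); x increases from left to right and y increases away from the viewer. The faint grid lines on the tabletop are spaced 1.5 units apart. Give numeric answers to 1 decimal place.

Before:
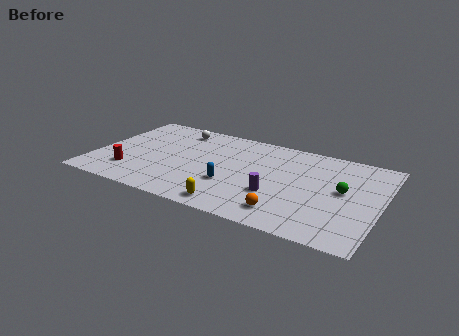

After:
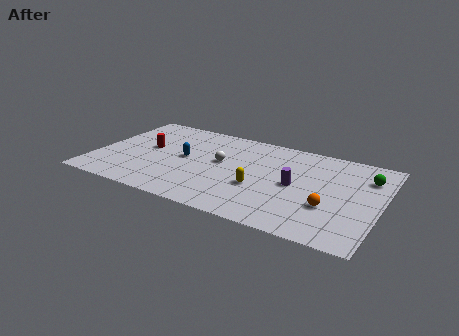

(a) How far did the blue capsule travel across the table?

3.4

The blue capsule moved from about (8.2, 3.2) to (5.2, 4.9), a distance of √(3.0² + 1.7²) ≈ 3.4.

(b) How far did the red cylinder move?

3.0

The red cylinder was near (2.3, 2.3) before and (2.9, 5.2) after, so it travelled √(0.6² + 2.9²) ≈ 3.0 units.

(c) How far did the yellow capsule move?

2.7

From (8.6, 1.1) to (9.8, 3.5), the yellow capsule covered √(1.2² + 2.4²) ≈ 2.7 units.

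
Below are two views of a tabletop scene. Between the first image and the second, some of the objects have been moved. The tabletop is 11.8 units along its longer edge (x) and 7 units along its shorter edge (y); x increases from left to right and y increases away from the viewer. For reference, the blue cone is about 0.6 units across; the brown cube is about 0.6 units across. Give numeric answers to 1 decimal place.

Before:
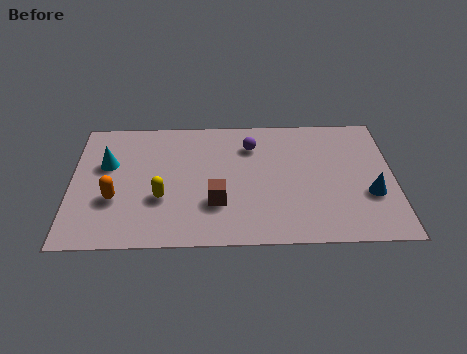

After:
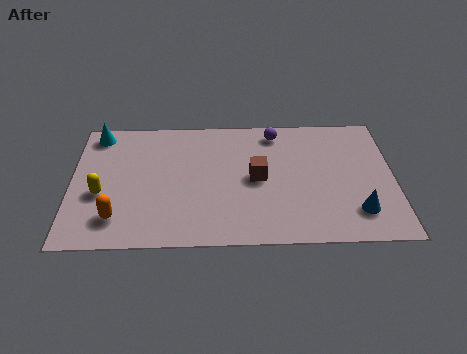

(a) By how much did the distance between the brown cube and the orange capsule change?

+1.8

The distance was about 3.7 in the first image and 5.5 in the second, so they moved 1.8 units further apart.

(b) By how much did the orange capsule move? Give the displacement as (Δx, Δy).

(0.1, -1.0)

The orange capsule was at about (1.6, 2.5) and moved to about (1.7, 1.5).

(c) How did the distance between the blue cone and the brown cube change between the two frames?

-1.5

Before: roughly 5.6 units apart; after: 4.1. That's 1.5 units closer together.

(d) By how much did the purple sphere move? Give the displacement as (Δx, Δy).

(0.9, 0.7)

The purple sphere started near (6.6, 5.3) and ended near (7.5, 6.0).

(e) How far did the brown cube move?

2.0

The brown cube moved from about (5.3, 2.2) to (6.8, 3.5), a distance of √(1.5² + 1.3²) ≈ 2.0.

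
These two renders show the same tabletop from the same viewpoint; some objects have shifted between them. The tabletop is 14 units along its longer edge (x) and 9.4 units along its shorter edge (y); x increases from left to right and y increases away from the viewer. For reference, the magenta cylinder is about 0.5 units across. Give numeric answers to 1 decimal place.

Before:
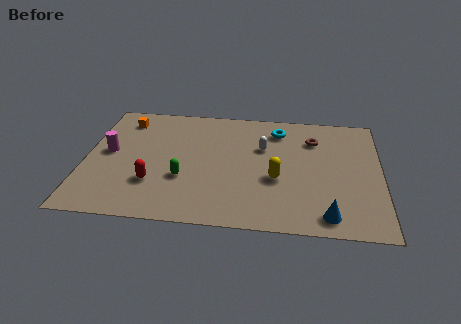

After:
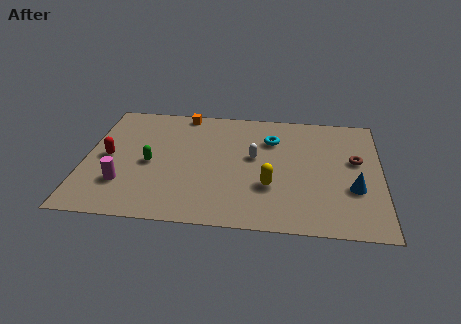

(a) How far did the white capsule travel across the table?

0.9

The white capsule moved from about (8.4, 6.1) to (8.0, 5.3), a distance of √(0.4² + 0.8²) ≈ 0.9.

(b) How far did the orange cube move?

2.9

The orange cube was near (1.7, 7.7) before and (4.5, 8.6) after, so it travelled √(2.8² + 0.9²) ≈ 2.9 units.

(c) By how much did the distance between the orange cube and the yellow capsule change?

-1.4

They were about 8.4 units apart before and 7.0 after — 1.4 units closer together.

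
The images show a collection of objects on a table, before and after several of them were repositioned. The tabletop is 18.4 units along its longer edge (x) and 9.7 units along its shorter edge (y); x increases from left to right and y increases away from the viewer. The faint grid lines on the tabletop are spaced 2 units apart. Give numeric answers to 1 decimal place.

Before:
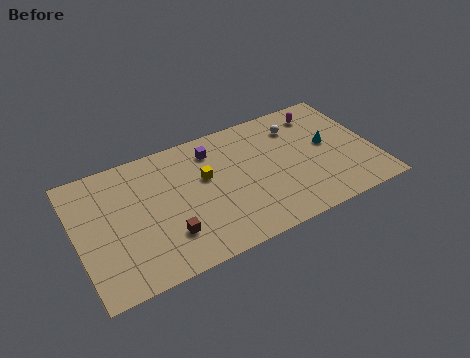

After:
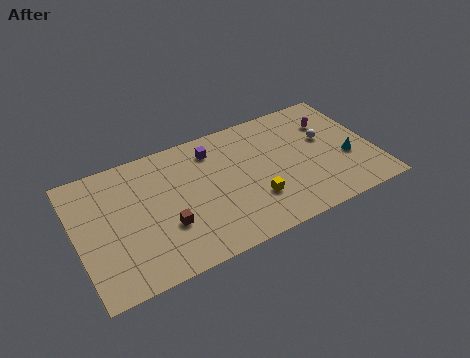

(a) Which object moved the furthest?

the yellow cube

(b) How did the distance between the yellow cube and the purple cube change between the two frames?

+3.3

They were about 2.0 units apart before and 5.3 after — 3.3 units further apart.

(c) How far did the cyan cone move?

1.9

From (15.7, 5.3) to (16.7, 3.7), the cyan cone covered √(1.0² + 1.6²) ≈ 1.9 units.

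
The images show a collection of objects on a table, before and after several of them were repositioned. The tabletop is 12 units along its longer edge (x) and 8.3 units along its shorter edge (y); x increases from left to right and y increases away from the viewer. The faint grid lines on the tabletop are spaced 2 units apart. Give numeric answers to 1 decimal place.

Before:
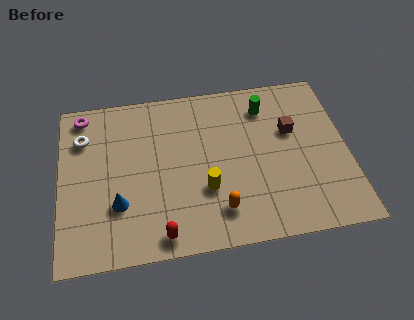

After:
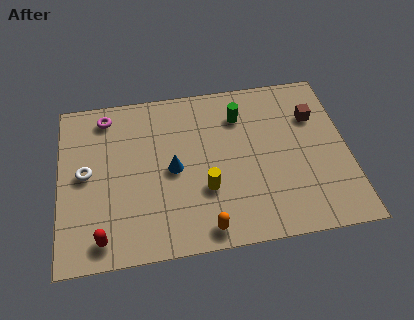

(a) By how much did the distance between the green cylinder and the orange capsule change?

+0.3

They were about 5.4 units apart before and 5.7 after — 0.3 units further apart.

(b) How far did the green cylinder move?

1.1

From (8.7, 6.6) to (7.6, 6.3), the green cylinder covered √(1.1² + 0.3²) ≈ 1.1 units.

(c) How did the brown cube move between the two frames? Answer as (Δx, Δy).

(1.0, 0.6)

The brown cube was at about (9.7, 5.2) and moved to about (10.7, 5.8).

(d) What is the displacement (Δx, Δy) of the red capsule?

(-2.4, 0.2)

The red capsule started near (4.1, 0.9) and ended near (1.7, 1.1).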